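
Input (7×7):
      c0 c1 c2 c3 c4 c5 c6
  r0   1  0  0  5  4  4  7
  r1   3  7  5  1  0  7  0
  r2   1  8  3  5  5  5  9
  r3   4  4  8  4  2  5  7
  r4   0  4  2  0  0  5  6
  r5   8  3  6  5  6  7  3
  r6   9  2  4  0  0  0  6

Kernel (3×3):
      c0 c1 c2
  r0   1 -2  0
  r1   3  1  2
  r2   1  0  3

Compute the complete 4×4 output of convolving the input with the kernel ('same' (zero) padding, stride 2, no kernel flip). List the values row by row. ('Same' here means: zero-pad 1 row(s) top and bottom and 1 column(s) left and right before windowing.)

Output[0,0]: The receptive field on the zero-padded input at this output position is [0 0 0 / 0 1 0 / 0 3 7]. Elementwise product with the kernel and sum: 0·1 + 0·-2 + 0·3 + 1·1 + 0·2 + 0·1 + 7·3.
Output[0,1]: The receptive field on the zero-padded input at this output position is [0 0 0 / 0 0 5 / 7 5 1]. Elementwise product with the kernel and sum: 0·1 + 0·-2 + 0·3 + 0·1 + 5·2 + 7·1 + 1·3.

22 20 49 26
23 50 50 36
9 20 36 19
-3 1 -7 7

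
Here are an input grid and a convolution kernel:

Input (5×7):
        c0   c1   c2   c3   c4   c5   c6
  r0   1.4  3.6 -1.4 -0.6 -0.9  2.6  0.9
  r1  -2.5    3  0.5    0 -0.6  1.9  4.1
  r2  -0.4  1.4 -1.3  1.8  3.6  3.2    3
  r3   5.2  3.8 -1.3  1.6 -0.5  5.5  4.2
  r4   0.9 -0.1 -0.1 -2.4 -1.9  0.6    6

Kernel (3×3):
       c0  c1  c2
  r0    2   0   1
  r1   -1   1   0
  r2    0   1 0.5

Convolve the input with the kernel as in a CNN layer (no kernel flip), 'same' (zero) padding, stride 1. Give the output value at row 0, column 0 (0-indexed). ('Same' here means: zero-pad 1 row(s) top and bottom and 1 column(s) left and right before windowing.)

The receptive field on the zero-padded input at this output position is [0 0 0 / 0 1.4 3.6 / 0 -2.5 3]. Elementwise product with the kernel and sum: 0·2 + 0·1 + 0·-1 + 1.4·1 + -2.5·1 + 3·0.5.

0.4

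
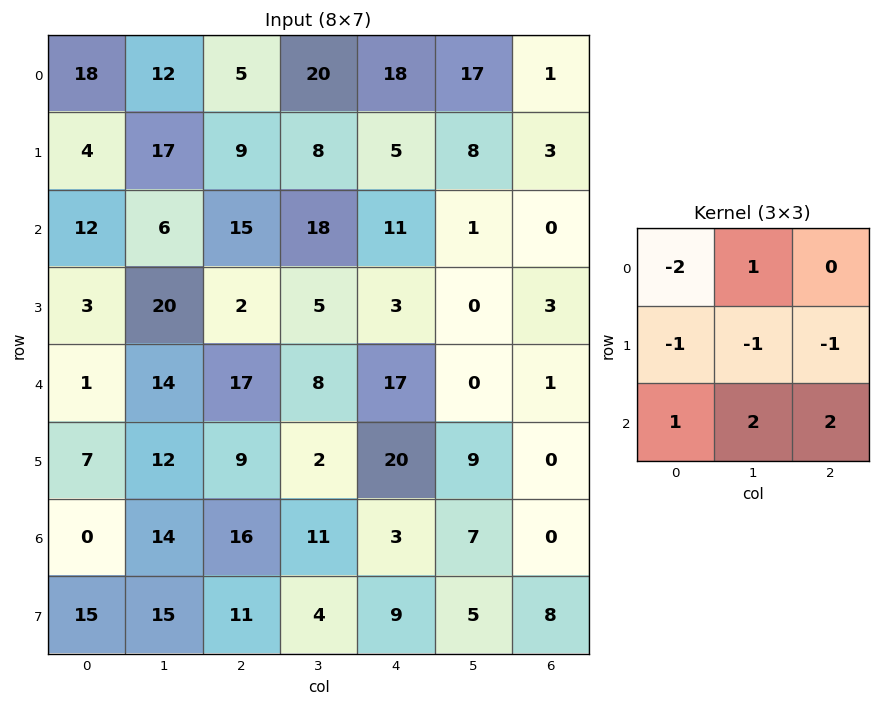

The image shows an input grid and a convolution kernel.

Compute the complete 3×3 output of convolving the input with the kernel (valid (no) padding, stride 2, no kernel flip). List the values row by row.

Output[0,0]: The receptive field on the input at this output position is [18 12 5 / 4 17 9 / 12 6 15]. Elementwise product with the kernel and sum: 18·-2 + 12·1 + 4·-1 + 17·-1 + 9·-1 + 12·1 + 6·2 + 15·2.
Output[0,1]: The receptive field on the input at this output position is [5 20 18 / 9 8 5 / 15 18 11]. Elementwise product with the kernel and sum: 5·-2 + 20·1 + 9·-1 + 8·-1 + 5·-1 + 15·1 + 18·2 + 11·2.

0 61 -22
20 45 -8
44 -13 -46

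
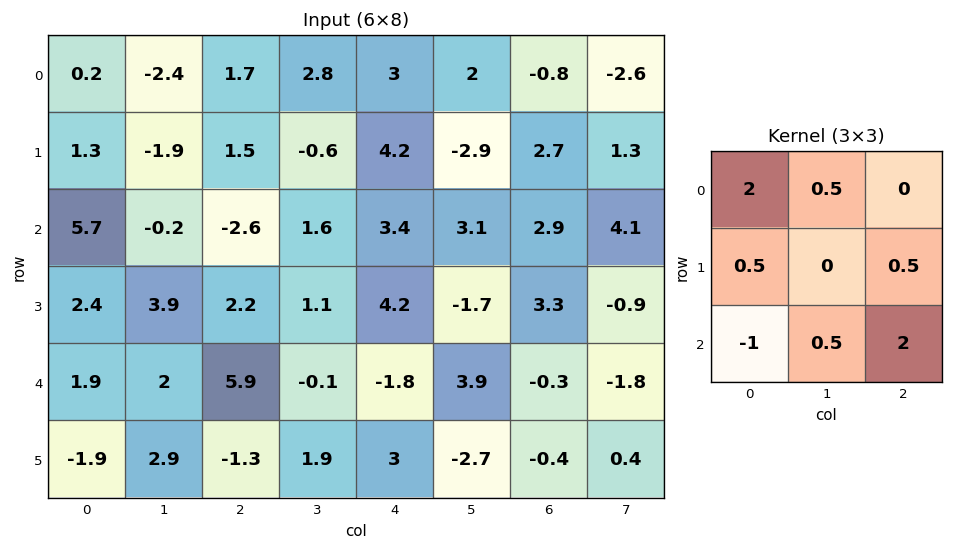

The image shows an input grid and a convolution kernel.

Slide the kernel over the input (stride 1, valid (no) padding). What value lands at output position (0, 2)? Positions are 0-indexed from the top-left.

The receptive field on the input at this output position is [1.7 2.8 3 / 1.5 -0.6 4.2 / -2.6 1.6 3.4]. Elementwise product with the kernel and sum: 1.7·2 + 2.8·0.5 + 1.5·0.5 + 4.2·0.5 + -2.6·-1 + 1.6·0.5 + 3.4·2.

17.85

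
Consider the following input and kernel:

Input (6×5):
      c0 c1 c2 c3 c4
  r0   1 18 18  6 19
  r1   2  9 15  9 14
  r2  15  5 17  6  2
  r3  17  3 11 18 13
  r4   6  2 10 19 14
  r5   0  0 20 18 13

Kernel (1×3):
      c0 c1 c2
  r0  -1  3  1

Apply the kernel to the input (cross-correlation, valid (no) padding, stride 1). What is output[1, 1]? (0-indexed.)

45

The receptive field on the input at this output position is [9 15 9]. Elementwise product with the kernel and sum: 9·-1 + 15·3 + 9·1.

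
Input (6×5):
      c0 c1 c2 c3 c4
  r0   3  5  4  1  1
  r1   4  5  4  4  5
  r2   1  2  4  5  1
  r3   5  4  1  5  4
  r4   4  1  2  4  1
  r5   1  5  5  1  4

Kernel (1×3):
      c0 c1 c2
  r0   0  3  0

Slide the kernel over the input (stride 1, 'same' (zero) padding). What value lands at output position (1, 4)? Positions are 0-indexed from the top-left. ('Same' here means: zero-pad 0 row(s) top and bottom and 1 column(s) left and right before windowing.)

15

The receptive field on the zero-padded input at this output position is [4 5 0]. Elementwise product with the kernel and sum: 5·3.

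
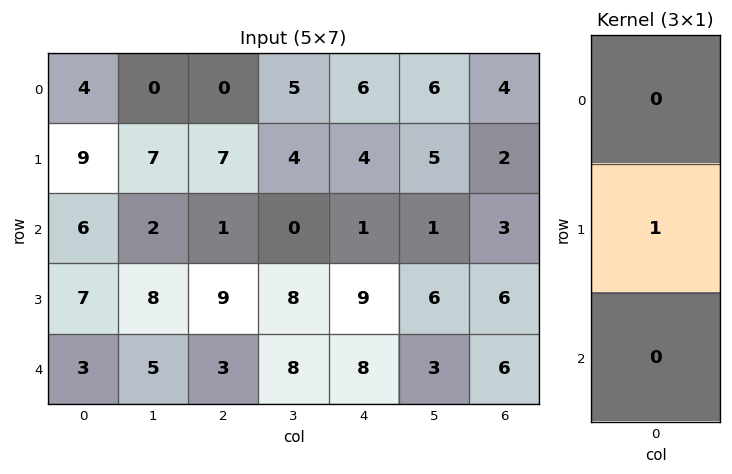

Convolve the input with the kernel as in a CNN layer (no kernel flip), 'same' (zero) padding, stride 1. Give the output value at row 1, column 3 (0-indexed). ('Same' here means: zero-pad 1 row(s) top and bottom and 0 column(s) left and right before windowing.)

The receptive field on the zero-padded input at this output position is [5 / 4 / 0]. Elementwise product with the kernel and sum: 4·1.

4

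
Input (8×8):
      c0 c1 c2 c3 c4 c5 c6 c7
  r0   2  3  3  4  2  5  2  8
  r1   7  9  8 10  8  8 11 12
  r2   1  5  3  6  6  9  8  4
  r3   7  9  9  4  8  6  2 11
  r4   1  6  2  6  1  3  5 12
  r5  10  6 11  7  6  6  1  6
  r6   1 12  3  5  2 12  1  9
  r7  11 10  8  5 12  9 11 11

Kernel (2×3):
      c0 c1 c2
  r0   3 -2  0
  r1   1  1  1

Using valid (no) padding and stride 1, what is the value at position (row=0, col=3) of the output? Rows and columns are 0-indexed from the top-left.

34

The receptive field on the input at this output position is [4 2 5 / 10 8 8]. Elementwise product with the kernel and sum: 4·3 + 2·-2 + 10·1 + 8·1 + 8·1.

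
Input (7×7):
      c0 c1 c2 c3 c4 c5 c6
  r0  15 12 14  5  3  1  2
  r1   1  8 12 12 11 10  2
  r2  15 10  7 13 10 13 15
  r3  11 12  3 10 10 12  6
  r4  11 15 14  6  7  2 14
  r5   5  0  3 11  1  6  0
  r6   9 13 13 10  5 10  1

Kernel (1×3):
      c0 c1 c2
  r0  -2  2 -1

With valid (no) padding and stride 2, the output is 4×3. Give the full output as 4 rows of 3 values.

Output[0,0]: The receptive field on the input at this output position is [15 12 14]. Elementwise product with the kernel and sum: 15·-2 + 12·2 + 14·-1.
Output[0,1]: The receptive field on the input at this output position is [14 5 3]. Elementwise product with the kernel and sum: 14·-2 + 5·2 + 3·-1.

-20 -21 -6
-17 2 -9
-6 -23 -24
-5 -11 9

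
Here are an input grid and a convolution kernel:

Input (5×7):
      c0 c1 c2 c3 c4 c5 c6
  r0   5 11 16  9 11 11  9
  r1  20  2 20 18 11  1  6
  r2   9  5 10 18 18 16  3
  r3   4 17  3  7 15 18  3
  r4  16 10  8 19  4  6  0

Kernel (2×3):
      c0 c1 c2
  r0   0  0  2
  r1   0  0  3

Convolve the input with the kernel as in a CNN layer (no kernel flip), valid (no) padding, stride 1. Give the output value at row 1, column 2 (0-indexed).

76

The receptive field on the input at this output position is [20 18 11 / 10 18 18]. Elementwise product with the kernel and sum: 11·2 + 18·3.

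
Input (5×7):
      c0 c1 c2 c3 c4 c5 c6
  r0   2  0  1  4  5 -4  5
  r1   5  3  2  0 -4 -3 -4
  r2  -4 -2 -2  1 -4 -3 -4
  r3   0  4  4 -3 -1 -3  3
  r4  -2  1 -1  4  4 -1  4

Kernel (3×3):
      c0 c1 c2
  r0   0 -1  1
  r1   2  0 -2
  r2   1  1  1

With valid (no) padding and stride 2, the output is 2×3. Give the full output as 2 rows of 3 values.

Output[0,0]: The receptive field on the input at this output position is [2 0 1 / 5 3 2 / -4 -2 -2]. Elementwise product with the kernel and sum: 0·-1 + 1·1 + 5·2 + 2·-2 + -4·1 + -2·1 + -2·1.
Output[0,1]: The receptive field on the input at this output position is [1 4 5 / 2 0 -4 / -2 1 -4]. Elementwise product with the kernel and sum: 4·-1 + 5·1 + 2·2 + -4·-2 + -2·1 + 1·1 + -4·1.

-1 8 -2
-10 12 -2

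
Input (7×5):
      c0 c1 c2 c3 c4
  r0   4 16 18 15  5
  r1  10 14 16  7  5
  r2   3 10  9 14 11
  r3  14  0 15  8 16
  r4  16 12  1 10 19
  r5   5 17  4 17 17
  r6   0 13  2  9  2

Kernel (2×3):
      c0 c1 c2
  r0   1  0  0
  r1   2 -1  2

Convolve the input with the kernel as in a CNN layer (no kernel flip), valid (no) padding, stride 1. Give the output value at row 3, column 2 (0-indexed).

The receptive field on the input at this output position is [15 8 16 / 1 10 19]. Elementwise product with the kernel and sum: 15·1 + 1·2 + 10·-1 + 19·2.

45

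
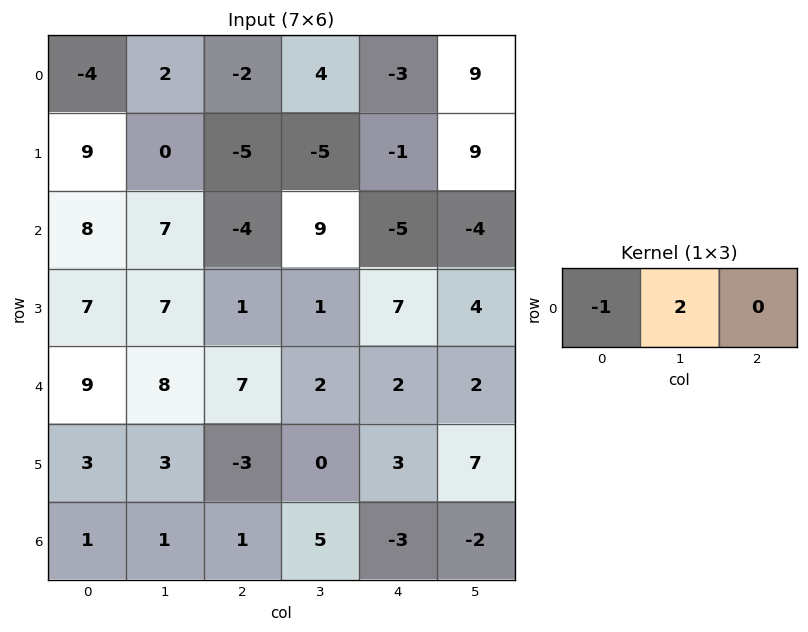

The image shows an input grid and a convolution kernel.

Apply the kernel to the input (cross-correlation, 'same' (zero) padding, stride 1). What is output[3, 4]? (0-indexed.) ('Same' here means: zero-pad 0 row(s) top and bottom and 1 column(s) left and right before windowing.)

The receptive field on the zero-padded input at this output position is [1 7 4]. Elementwise product with the kernel and sum: 1·-1 + 7·2.

13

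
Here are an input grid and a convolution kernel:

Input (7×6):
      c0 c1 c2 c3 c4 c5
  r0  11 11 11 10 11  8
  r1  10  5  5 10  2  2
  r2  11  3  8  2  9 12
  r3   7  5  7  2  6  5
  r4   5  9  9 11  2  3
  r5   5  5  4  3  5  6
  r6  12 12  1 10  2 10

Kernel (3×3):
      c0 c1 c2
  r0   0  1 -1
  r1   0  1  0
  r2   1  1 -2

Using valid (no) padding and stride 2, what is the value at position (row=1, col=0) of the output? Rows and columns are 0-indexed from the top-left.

The receptive field on the input at this output position is [11 3 8 / 7 5 7 / 5 9 9]. Elementwise product with the kernel and sum: 3·1 + 8·-1 + 5·1 + 5·1 + 9·1 + 9·-2.

-4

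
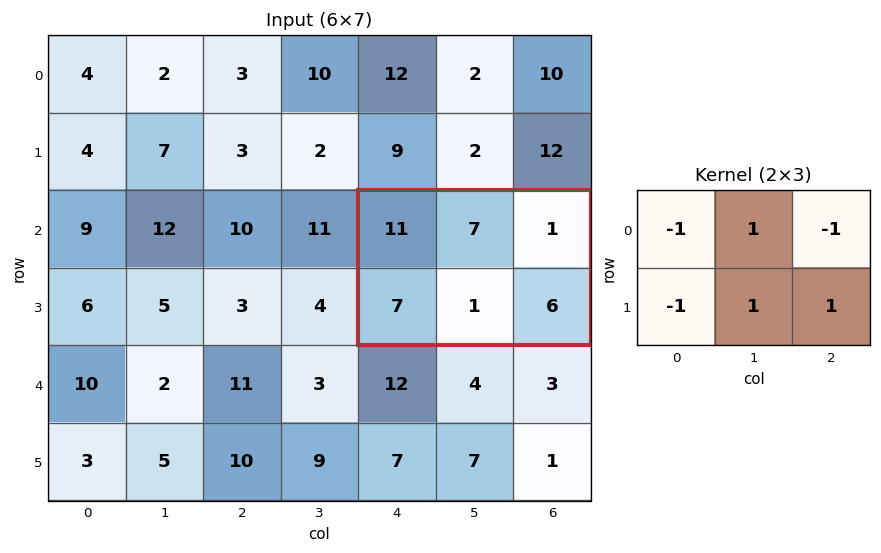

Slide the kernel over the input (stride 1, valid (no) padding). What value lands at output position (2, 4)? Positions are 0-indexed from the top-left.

-5

The receptive field on the input at this output position is [11 7 1 / 7 1 6]. Elementwise product with the kernel and sum: 11·-1 + 7·1 + 1·-1 + 7·-1 + 1·1 + 6·1.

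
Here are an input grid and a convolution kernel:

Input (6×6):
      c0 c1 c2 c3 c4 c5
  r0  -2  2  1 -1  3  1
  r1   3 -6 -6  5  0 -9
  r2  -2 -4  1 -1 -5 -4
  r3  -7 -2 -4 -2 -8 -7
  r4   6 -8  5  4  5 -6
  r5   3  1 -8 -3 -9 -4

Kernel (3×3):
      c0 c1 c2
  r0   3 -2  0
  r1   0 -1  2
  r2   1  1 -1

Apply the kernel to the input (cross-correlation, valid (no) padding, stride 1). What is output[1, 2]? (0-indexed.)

The receptive field on the input at this output position is [-6 5 0 / 1 -1 -5 / -4 -2 -8]. Elementwise product with the kernel and sum: -6·3 + 5·-2 + -1·-1 + -5·2 + -4·1 + -2·1 + -8·-1.

-35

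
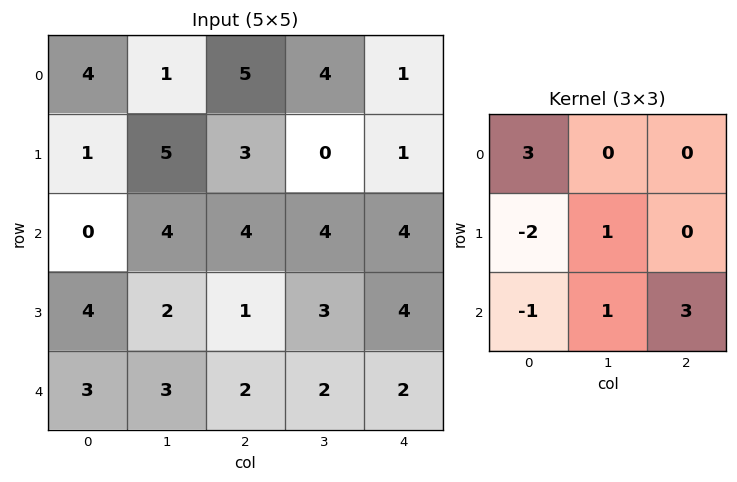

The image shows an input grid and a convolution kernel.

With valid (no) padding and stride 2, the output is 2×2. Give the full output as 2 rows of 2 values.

Output[0,0]: The receptive field on the input at this output position is [4 1 5 / 1 5 3 / 0 4 4]. Elementwise product with the kernel and sum: 4·3 + 1·-2 + 5·1 + 0·-1 + 4·1 + 4·3.
Output[0,1]: The receptive field on the input at this output position is [5 4 1 / 3 0 1 / 4 4 4]. Elementwise product with the kernel and sum: 5·3 + 3·-2 + 0·1 + 4·-1 + 4·1 + 4·3.

31 21
0 19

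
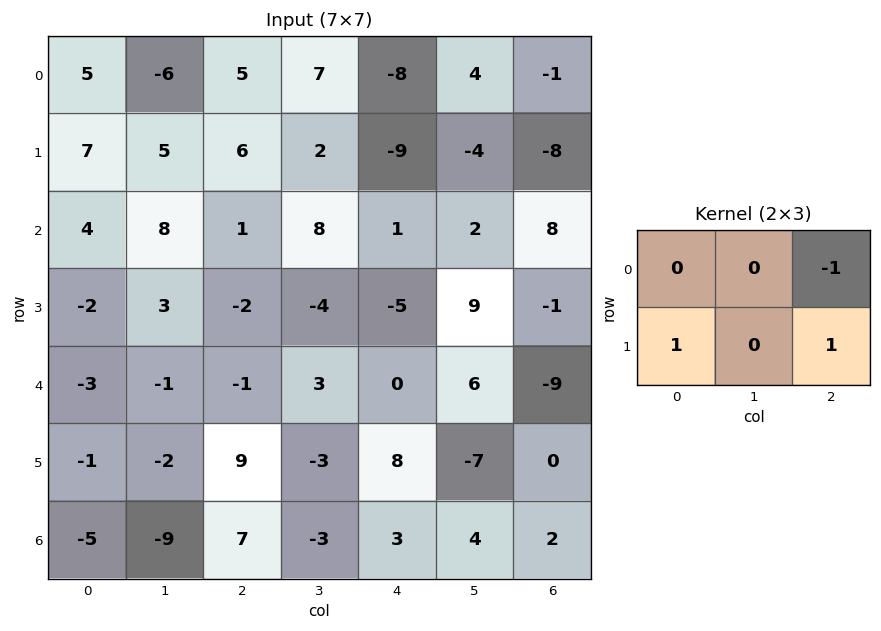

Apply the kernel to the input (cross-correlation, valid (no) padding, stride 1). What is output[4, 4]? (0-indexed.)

17

The receptive field on the input at this output position is [0 6 -9 / 8 -7 0]. Elementwise product with the kernel and sum: -9·-1 + 8·1 + 0·1.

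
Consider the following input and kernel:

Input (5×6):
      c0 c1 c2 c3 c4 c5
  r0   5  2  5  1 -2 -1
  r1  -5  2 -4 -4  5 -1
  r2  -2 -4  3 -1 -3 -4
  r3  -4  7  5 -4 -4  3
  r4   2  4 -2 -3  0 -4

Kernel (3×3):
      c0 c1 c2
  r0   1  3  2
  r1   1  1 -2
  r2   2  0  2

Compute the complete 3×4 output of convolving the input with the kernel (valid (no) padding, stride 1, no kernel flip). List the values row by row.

28 15 -14 -14
-17 -11 4 11
-15 25 -1 -46

Output[0,0]: The receptive field on the input at this output position is [5 2 5 / -5 2 -4 / -2 -4 3]. Elementwise product with the kernel and sum: 5·1 + 2·3 + 5·2 + -5·1 + 2·1 + -4·-2 + -2·2 + 3·2.
Output[0,1]: The receptive field on the input at this output position is [2 5 1 / 2 -4 -4 / -4 3 -1]. Elementwise product with the kernel and sum: 2·1 + 5·3 + 1·2 + 2·1 + -4·1 + -4·-2 + -4·2 + -1·2.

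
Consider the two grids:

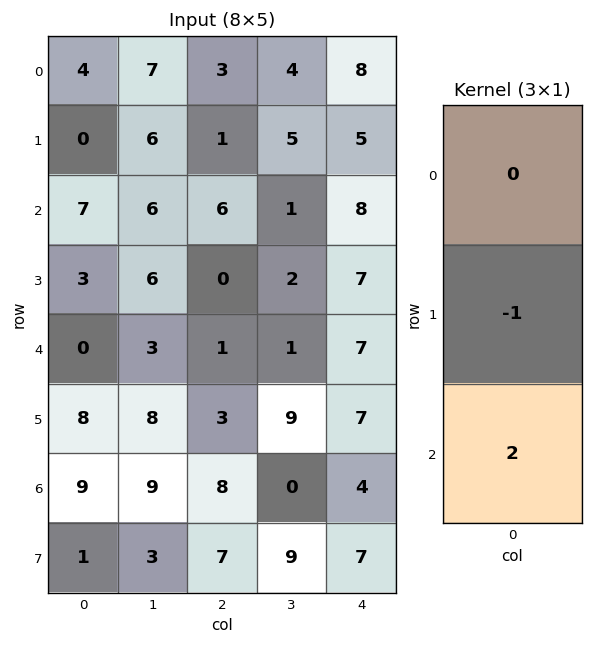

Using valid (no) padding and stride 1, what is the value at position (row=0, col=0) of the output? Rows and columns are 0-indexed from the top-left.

14

The receptive field on the input at this output position is [4 / 0 / 7]. Elementwise product with the kernel and sum: 0·-1 + 7·2.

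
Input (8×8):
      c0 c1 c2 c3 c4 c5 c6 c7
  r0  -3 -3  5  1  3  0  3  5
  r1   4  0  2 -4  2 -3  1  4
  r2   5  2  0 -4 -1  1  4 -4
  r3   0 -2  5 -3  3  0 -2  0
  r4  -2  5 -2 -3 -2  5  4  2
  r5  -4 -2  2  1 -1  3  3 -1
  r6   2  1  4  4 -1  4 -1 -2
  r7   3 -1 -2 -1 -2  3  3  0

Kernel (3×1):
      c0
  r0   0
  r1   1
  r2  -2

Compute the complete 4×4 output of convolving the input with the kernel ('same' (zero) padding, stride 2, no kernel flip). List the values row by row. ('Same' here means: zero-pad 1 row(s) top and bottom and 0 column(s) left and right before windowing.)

-11 1 -1 1
5 -10 -7 8
6 -6 0 -2
-4 8 3 -7

Output[0,0]: The receptive field on the zero-padded input at this output position is [0 / -3 / 4]. Elementwise product with the kernel and sum: -3·1 + 4·-2.
Output[0,1]: The receptive field on the zero-padded input at this output position is [0 / 5 / 2]. Elementwise product with the kernel and sum: 5·1 + 2·-2.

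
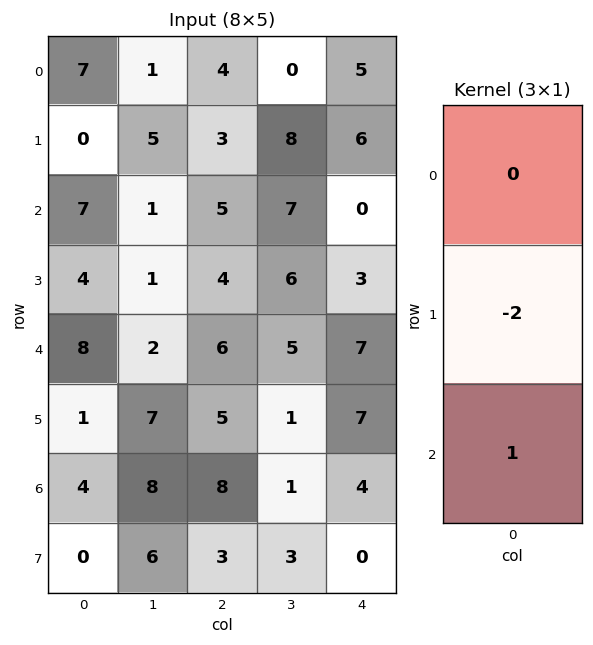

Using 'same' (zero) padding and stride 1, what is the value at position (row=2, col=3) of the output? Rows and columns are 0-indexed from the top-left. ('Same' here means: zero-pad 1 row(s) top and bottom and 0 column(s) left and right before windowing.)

-8

The receptive field on the zero-padded input at this output position is [8 / 7 / 6]. Elementwise product with the kernel and sum: 7·-2 + 6·1.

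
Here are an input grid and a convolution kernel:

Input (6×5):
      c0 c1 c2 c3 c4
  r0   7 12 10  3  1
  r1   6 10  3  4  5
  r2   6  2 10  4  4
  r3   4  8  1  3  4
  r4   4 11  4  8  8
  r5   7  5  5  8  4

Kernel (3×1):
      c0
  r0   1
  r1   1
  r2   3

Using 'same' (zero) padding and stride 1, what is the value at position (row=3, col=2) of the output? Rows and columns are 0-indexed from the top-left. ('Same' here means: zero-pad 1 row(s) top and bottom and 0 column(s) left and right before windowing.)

23

The receptive field on the zero-padded input at this output position is [10 / 1 / 4]. Elementwise product with the kernel and sum: 10·1 + 1·1 + 4·3.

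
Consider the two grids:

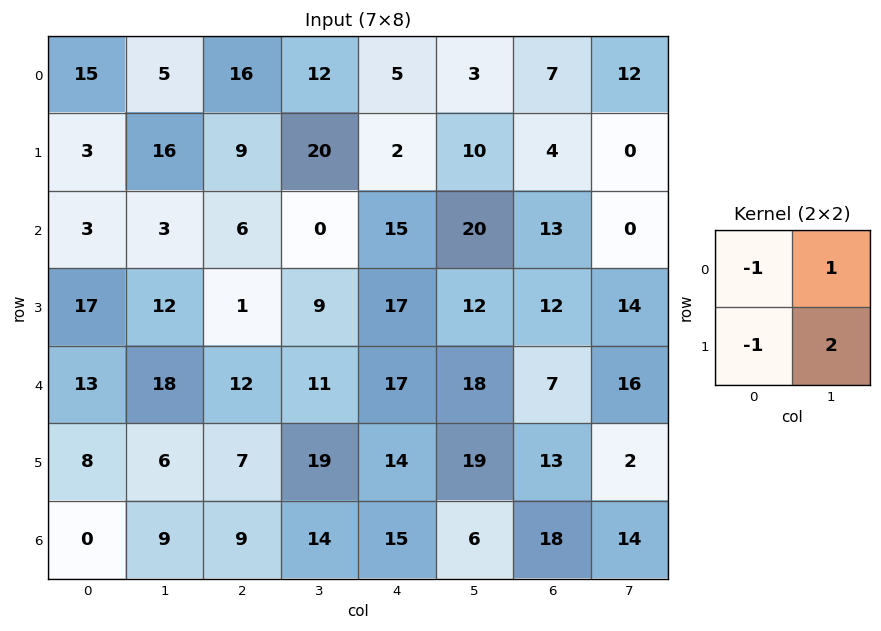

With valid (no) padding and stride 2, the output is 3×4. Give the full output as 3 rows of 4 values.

19 27 16 1
7 11 12 3
9 30 25 0

Output[0,0]: The receptive field on the input at this output position is [15 5 / 3 16]. Elementwise product with the kernel and sum: 15·-1 + 5·1 + 3·-1 + 16·2.
Output[0,1]: The receptive field on the input at this output position is [16 12 / 9 20]. Elementwise product with the kernel and sum: 16·-1 + 12·1 + 9·-1 + 20·2.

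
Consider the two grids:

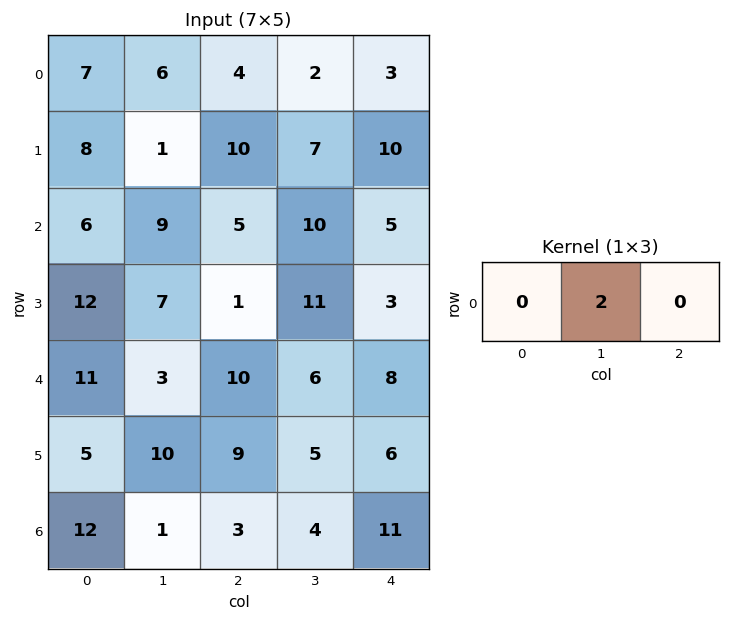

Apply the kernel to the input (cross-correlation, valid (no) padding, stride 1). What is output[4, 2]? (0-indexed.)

12

The receptive field on the input at this output position is [10 6 8]. Elementwise product with the kernel and sum: 6·2.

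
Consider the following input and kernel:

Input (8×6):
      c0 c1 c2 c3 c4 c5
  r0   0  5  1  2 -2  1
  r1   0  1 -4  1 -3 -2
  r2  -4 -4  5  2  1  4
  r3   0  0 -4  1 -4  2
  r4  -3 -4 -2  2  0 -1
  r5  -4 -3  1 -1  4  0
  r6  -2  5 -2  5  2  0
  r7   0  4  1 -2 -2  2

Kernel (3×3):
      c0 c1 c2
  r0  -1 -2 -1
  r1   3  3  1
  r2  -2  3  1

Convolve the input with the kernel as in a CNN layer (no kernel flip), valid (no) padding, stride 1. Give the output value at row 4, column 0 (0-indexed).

The receptive field on the input at this output position is [-3 -4 -2 / -4 -3 1 / -2 5 -2]. Elementwise product with the kernel and sum: -3·-1 + -4·-2 + -2·-1 + -4·3 + -3·3 + 1·1 + -2·-2 + 5·3 + -2·1.

10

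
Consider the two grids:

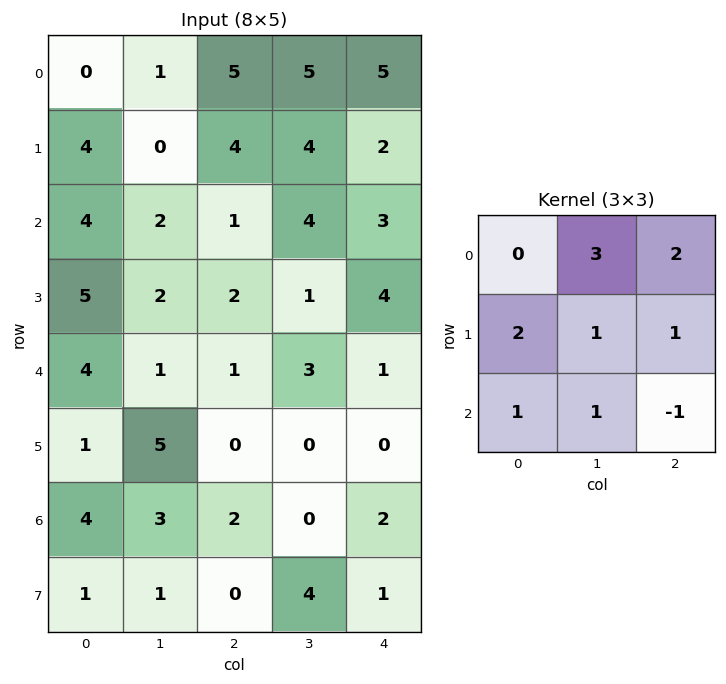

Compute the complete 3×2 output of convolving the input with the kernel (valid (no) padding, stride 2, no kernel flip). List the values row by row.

30 41
26 30
17 11

Output[0,0]: The receptive field on the input at this output position is [0 1 5 / 4 0 4 / 4 2 1]. Elementwise product with the kernel and sum: 1·3 + 5·2 + 4·2 + 0·1 + 4·1 + 4·1 + 2·1 + 1·-1.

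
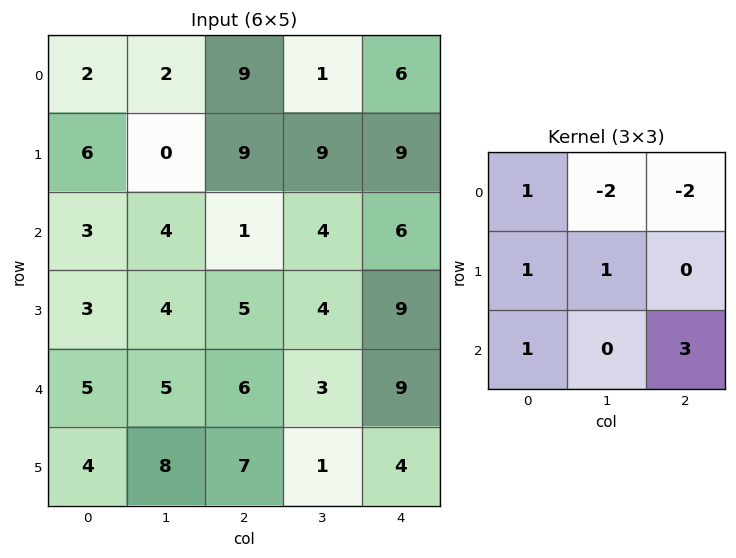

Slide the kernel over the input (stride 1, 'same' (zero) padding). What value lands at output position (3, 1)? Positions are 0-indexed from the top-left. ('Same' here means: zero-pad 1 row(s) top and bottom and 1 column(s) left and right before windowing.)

23

The receptive field on the zero-padded input at this output position is [3 4 1 / 3 4 5 / 5 5 6]. Elementwise product with the kernel and sum: 3·1 + 4·-2 + 1·-2 + 3·1 + 4·1 + 5·1 + 6·3.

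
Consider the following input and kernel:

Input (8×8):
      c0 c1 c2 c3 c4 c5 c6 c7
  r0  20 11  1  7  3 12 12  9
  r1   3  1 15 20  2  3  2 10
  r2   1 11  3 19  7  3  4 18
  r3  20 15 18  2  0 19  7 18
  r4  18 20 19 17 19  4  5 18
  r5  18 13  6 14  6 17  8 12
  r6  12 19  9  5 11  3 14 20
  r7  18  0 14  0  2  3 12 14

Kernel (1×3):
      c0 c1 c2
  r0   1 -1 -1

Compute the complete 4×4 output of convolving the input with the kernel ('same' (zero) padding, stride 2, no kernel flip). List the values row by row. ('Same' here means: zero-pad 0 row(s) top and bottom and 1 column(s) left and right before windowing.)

Output[0,0]: The receptive field on the zero-padded input at this output position is [0 20 11]. Elementwise product with the kernel and sum: 0·1 + 20·-1 + 11·-1.

-31 3 -8 -9
-12 -11 9 -19
-38 -16 -6 -19
-31 5 -9 -31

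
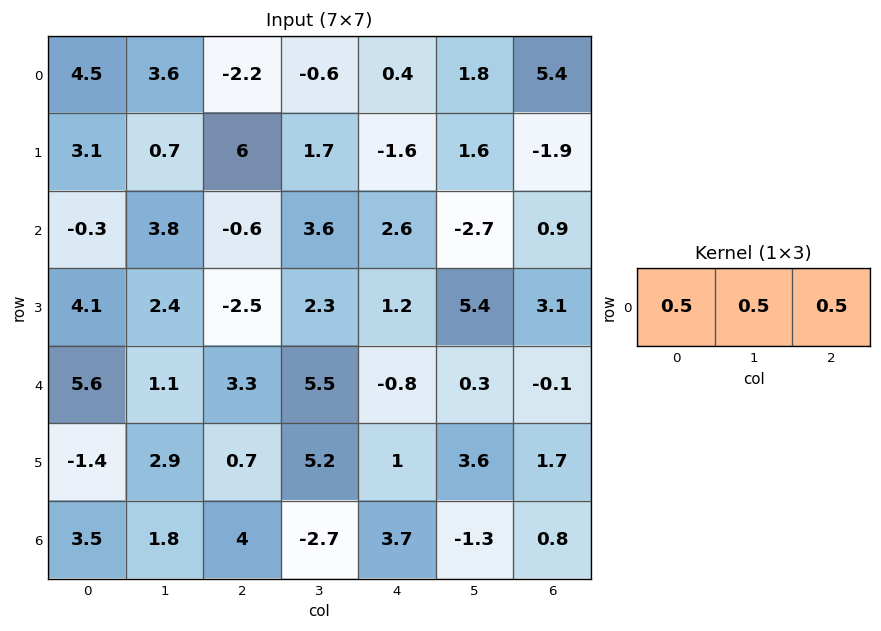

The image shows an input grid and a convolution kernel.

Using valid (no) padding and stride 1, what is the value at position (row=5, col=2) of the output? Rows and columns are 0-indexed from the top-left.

3.45

The receptive field on the input at this output position is [0.7 5.2 1]. Elementwise product with the kernel and sum: 0.7·0.5 + 5.2·0.5 + 1·0.5.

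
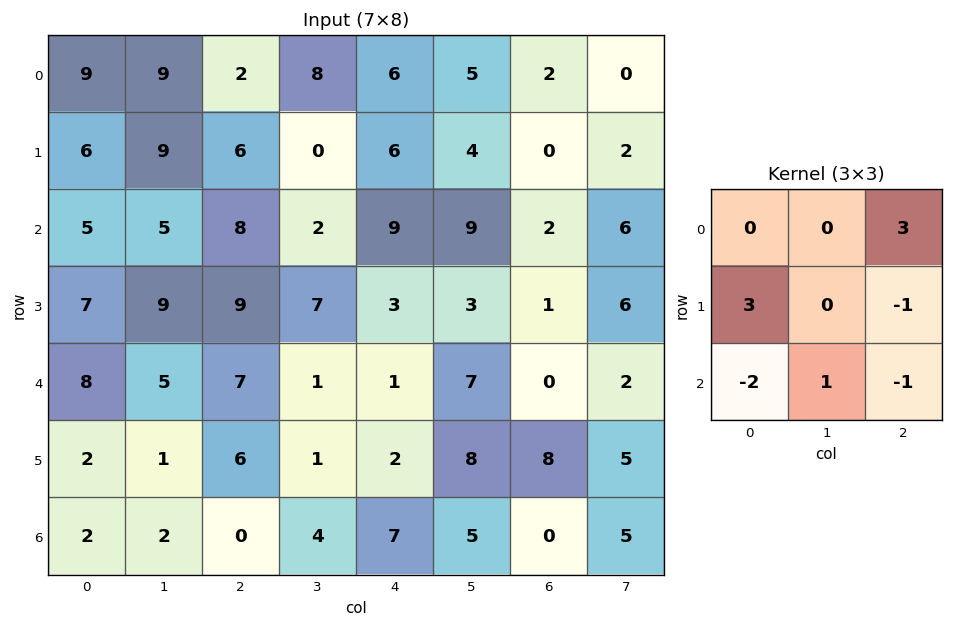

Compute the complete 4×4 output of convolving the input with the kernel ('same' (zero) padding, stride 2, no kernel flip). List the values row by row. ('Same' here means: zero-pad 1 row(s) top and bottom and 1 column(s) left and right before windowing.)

-12 7 21 5
20 -3 -5 16
23 38 -3 24
1 5 31 25

Output[0,0]: The receptive field on the zero-padded input at this output position is [0 0 0 / 0 9 9 / 0 6 9]. Elementwise product with the kernel and sum: 0·3 + 0·3 + 9·-1 + 0·-2 + 6·1 + 9·-1.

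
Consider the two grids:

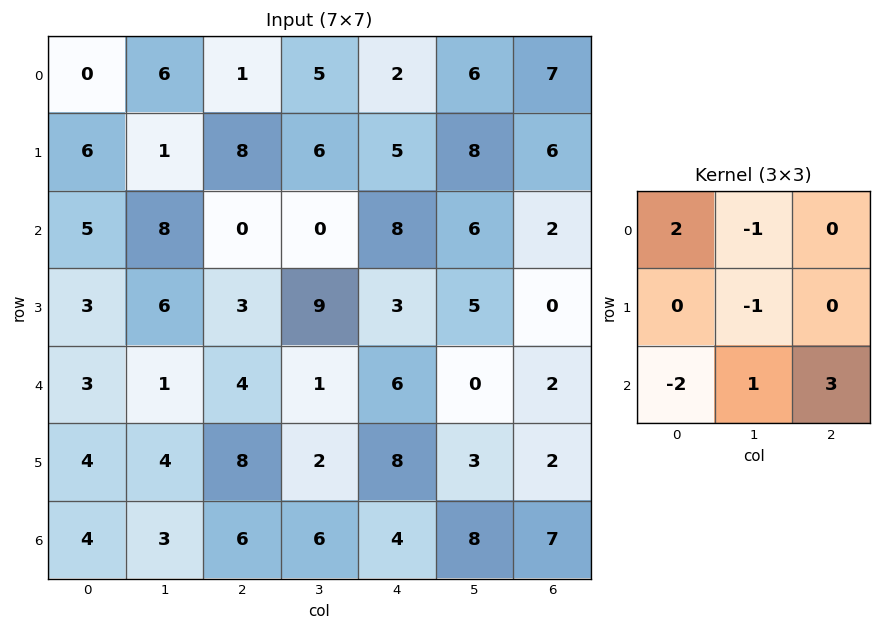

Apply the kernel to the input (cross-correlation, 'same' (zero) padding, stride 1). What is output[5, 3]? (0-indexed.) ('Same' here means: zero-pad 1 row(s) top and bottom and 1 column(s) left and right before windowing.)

11

The receptive field on the zero-padded input at this output position is [4 1 6 / 8 2 8 / 6 6 4]. Elementwise product with the kernel and sum: 4·2 + 1·-1 + 2·-1 + 6·-2 + 6·1 + 4·3.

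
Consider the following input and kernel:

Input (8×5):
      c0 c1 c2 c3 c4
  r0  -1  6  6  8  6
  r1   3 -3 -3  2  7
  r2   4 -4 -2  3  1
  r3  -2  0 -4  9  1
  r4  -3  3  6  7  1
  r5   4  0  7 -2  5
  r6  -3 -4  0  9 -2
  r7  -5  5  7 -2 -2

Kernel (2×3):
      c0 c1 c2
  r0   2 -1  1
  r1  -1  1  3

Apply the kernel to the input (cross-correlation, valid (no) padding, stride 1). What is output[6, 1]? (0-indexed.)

The receptive field on the input at this output position is [-4 0 9 / 5 7 -2]. Elementwise product with the kernel and sum: -4·2 + 0·-1 + 9·1 + 5·-1 + 7·1 + -2·3.

-3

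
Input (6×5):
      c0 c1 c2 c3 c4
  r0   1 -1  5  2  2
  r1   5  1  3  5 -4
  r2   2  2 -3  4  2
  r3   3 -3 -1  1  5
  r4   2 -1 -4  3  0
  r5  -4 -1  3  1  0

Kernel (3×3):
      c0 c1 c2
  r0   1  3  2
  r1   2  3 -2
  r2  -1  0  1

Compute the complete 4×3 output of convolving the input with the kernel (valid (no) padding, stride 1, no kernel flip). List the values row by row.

Output[0,0]: The receptive field on the input at this output position is [1 -1 5 / 5 1 3 / 2 2 -3]. Elementwise product with the kernel and sum: 1·1 + -1·3 + 5·2 + 5·2 + 1·3 + 3·-2 + 2·-1 + -3·1.

10 21 49
26 11 18
-5 -6 8
8 -22 10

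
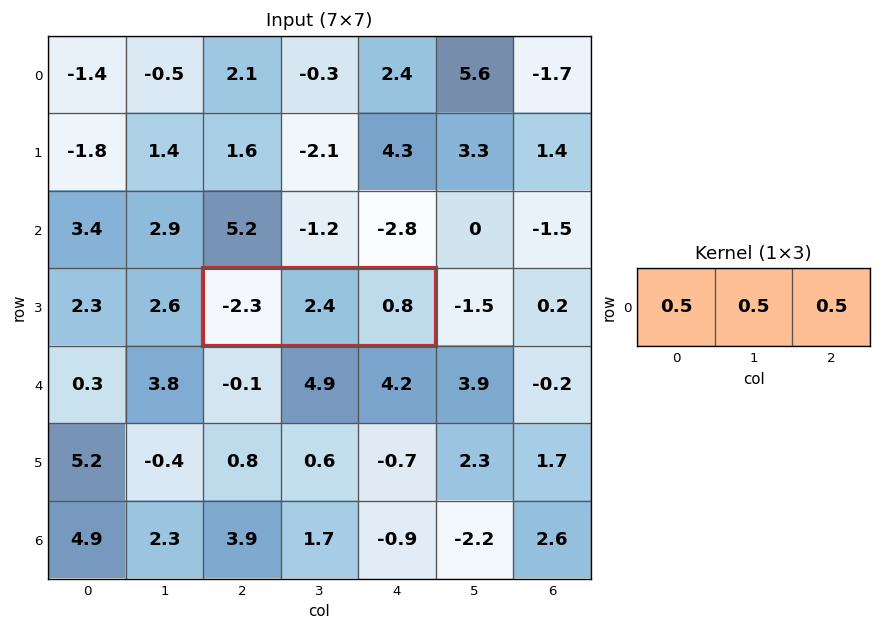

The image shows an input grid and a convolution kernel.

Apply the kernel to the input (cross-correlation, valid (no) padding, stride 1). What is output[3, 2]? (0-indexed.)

The receptive field on the input at this output position is [-2.3 2.4 0.8]. Elementwise product with the kernel and sum: -2.3·0.5 + 2.4·0.5 + 0.8·0.5.

0.45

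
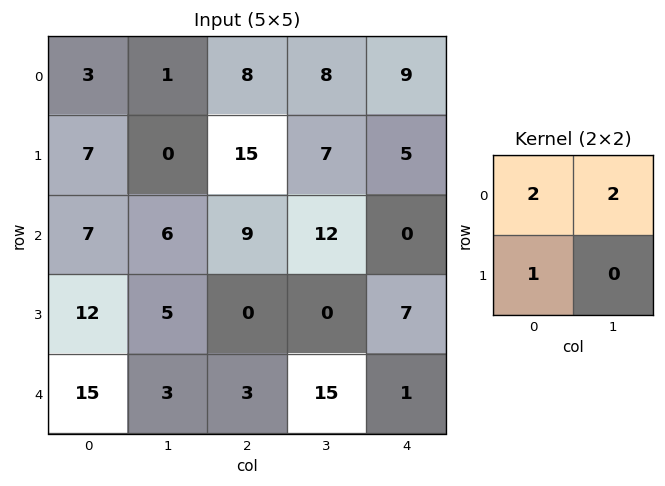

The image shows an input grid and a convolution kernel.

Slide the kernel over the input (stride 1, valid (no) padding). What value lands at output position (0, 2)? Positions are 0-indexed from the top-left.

The receptive field on the input at this output position is [8 8 / 15 7]. Elementwise product with the kernel and sum: 8·2 + 8·2 + 15·1.

47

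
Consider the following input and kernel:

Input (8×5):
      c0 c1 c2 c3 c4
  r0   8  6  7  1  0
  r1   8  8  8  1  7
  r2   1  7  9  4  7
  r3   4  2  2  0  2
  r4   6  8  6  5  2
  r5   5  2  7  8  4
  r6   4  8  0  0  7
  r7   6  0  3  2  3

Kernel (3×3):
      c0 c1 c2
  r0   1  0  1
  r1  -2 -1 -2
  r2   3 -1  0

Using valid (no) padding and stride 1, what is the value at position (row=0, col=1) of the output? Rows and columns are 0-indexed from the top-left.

-7

The receptive field on the input at this output position is [6 7 1 / 8 8 1 / 7 9 4]. Elementwise product with the kernel and sum: 6·1 + 1·1 + 8·-2 + 8·-1 + 1·-2 + 7·3 + 9·-1.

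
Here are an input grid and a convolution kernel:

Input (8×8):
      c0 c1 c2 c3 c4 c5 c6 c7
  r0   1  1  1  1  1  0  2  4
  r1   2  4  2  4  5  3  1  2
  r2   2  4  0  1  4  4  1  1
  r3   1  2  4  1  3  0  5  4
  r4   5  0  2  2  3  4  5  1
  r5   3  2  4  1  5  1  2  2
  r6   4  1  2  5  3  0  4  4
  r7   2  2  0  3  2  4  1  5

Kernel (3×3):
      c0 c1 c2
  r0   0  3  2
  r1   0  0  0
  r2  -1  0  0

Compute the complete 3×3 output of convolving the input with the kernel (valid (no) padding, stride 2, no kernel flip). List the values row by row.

Output[0,0]: The receptive field on the input at this output position is [1 1 1 / 2 4 2 / 2 4 0]. Elementwise product with the kernel and sum: 1·3 + 1·2 + 2·-1.
Output[0,1]: The receptive field on the input at this output position is [1 1 1 / 2 4 5 / 0 1 4]. Elementwise product with the kernel and sum: 1·3 + 1·2 + 0·-1.

3 5 0
7 9 11
0 10 19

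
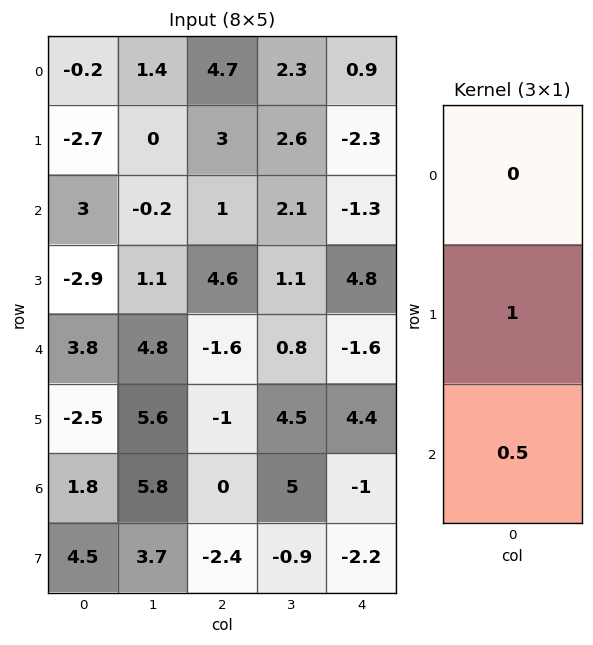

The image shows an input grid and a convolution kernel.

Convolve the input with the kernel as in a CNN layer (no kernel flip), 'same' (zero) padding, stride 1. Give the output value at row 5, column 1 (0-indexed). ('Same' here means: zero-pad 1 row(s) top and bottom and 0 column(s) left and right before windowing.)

8.5

The receptive field on the zero-padded input at this output position is [4.8 / 5.6 / 5.8]. Elementwise product with the kernel and sum: 5.6·1 + 5.8·0.5.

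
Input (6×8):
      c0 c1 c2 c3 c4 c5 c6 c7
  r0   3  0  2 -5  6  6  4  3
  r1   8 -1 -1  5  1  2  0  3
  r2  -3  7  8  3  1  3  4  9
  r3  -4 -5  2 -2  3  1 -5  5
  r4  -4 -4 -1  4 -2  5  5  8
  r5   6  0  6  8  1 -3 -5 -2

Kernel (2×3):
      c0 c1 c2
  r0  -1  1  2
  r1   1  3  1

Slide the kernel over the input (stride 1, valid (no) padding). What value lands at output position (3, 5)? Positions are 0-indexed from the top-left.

The receptive field on the input at this output position is [1 -5 5 / 5 5 8]. Elementwise product with the kernel and sum: 1·-1 + -5·1 + 5·2 + 5·1 + 5·3 + 8·1.

32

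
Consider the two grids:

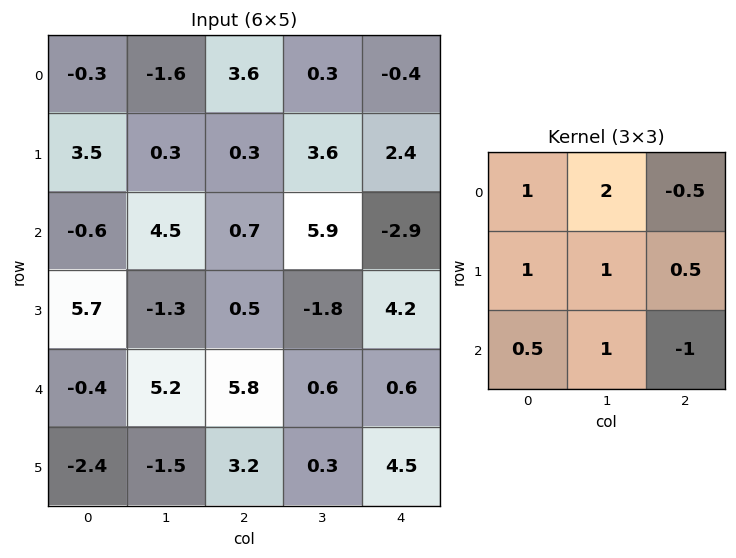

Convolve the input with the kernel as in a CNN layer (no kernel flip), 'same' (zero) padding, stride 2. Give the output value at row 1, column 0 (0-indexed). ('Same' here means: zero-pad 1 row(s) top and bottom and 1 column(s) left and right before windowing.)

The receptive field on the zero-padded input at this output position is [0 3.5 0.3 / 0 -0.6 4.5 / 0 5.7 -1.3]. Elementwise product with the kernel and sum: 0·1 + 3.5·2 + 0.3·-0.5 + 0·1 + -0.6·1 + 4.5·0.5 + 0·0.5 + 5.7·1 + -1.3·-1.

15.5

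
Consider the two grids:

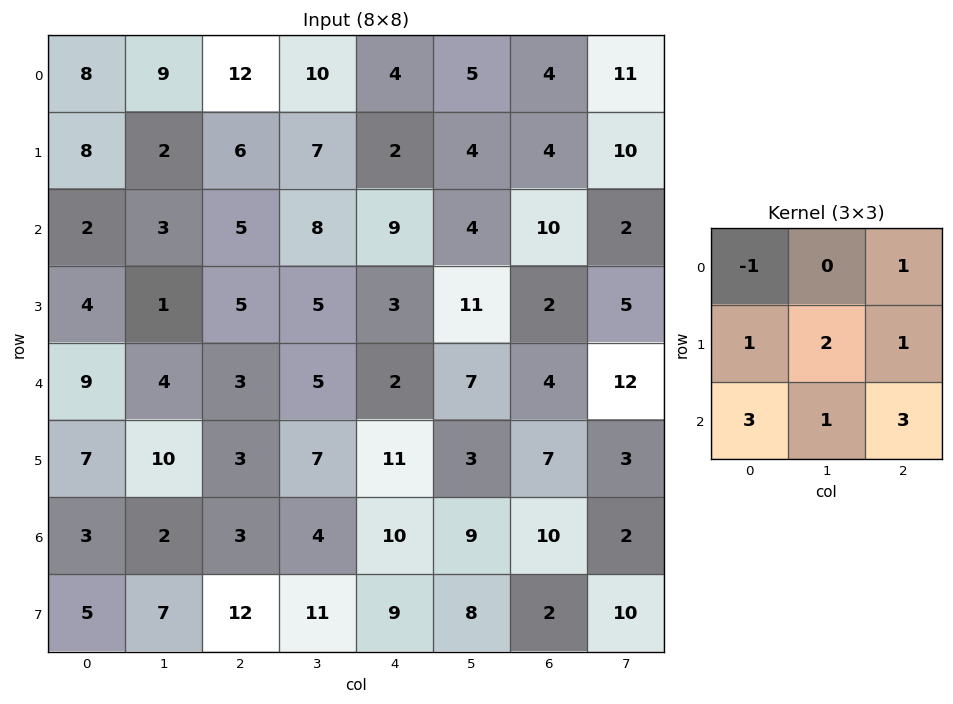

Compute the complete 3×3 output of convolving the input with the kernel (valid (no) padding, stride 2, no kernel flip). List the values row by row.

46 64 75
54 42 53
44 70 95

Output[0,0]: The receptive field on the input at this output position is [8 9 12 / 8 2 6 / 2 3 5]. Elementwise product with the kernel and sum: 8·-1 + 12·1 + 8·1 + 2·2 + 6·1 + 2·3 + 3·1 + 5·3.
Output[0,1]: The receptive field on the input at this output position is [12 10 4 / 6 7 2 / 5 8 9]. Elementwise product with the kernel and sum: 12·-1 + 4·1 + 6·1 + 7·2 + 2·1 + 5·3 + 8·1 + 9·3.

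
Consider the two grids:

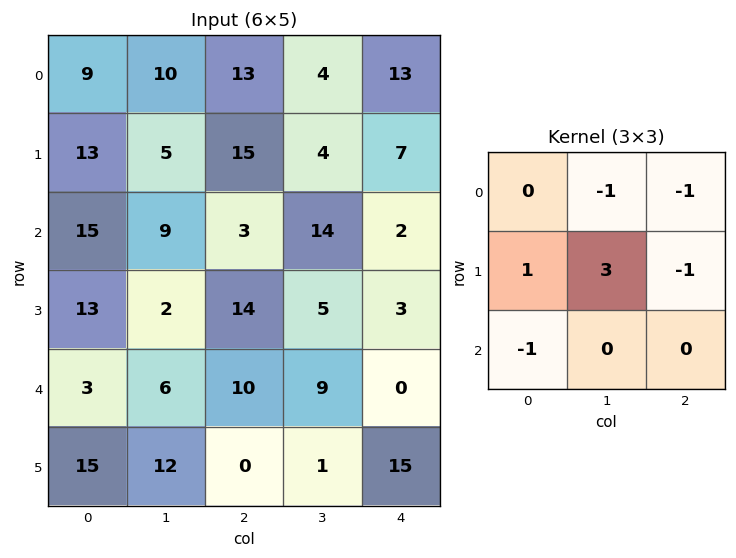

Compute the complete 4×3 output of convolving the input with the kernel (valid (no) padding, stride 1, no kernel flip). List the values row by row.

-25 20 0
6 -17 18
-10 16 0
-20 -4 29

Output[0,0]: The receptive field on the input at this output position is [9 10 13 / 13 5 15 / 15 9 3]. Elementwise product with the kernel and sum: 10·-1 + 13·-1 + 13·1 + 5·3 + 15·-1 + 15·-1.
Output[0,1]: The receptive field on the input at this output position is [10 13 4 / 5 15 4 / 9 3 14]. Elementwise product with the kernel and sum: 13·-1 + 4·-1 + 5·1 + 15·3 + 4·-1 + 9·-1.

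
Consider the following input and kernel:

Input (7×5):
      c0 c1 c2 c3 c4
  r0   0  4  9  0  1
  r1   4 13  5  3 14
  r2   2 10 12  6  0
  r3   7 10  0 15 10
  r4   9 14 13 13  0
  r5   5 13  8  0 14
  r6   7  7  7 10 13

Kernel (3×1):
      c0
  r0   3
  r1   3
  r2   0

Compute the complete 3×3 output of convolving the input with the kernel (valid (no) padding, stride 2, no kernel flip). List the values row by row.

12 42 45
27 36 30
42 63 42

Output[0,0]: The receptive field on the input at this output position is [0 / 4 / 2]. Elementwise product with the kernel and sum: 0·3 + 4·3.
Output[0,1]: The receptive field on the input at this output position is [9 / 5 / 12]. Elementwise product with the kernel and sum: 9·3 + 5·3.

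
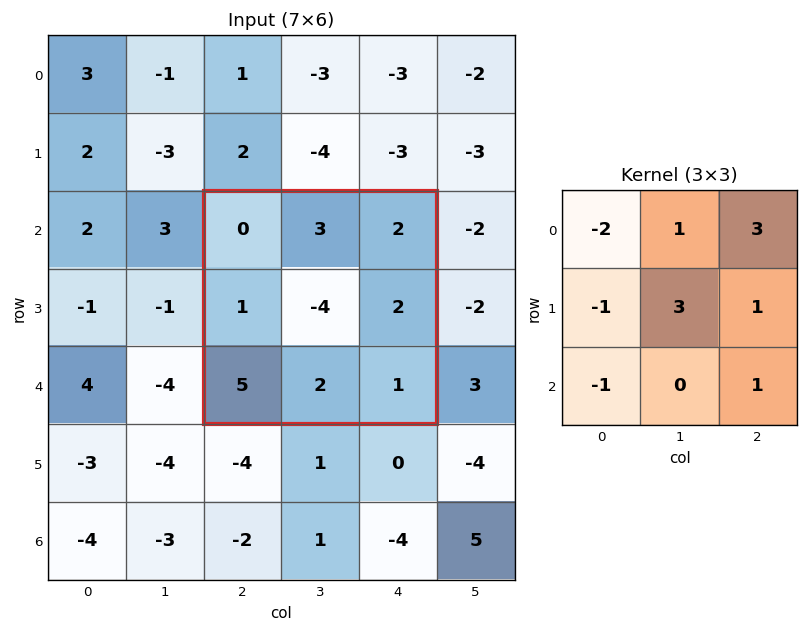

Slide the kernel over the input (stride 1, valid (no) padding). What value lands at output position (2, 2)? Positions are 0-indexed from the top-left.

The receptive field on the input at this output position is [0 3 2 / 1 -4 2 / 5 2 1]. Elementwise product with the kernel and sum: 0·-2 + 3·1 + 2·3 + 1·-1 + -4·3 + 2·1 + 5·-1 + 1·1.

-6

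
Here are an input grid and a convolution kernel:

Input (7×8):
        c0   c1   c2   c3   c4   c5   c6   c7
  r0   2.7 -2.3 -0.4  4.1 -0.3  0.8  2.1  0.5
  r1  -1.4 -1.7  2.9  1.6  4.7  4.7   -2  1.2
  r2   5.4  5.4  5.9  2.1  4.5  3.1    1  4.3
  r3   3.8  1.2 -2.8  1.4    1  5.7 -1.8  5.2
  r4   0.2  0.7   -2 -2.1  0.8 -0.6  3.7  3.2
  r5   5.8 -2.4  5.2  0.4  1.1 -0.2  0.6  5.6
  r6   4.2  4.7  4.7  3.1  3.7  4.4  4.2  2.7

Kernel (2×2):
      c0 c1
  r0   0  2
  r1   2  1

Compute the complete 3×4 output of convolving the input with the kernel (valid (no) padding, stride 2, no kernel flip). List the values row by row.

Output[0,0]: The receptive field on the input at this output position is [2.7 -2.3 / -1.4 -1.7]. Elementwise product with the kernel and sum: -2.3·2 + -1.4·2 + -1.7·1.

-9.1 15.6 15.7 -1.8
19.6 0 13.9 10.2
10.6 6.6 0.8 13.2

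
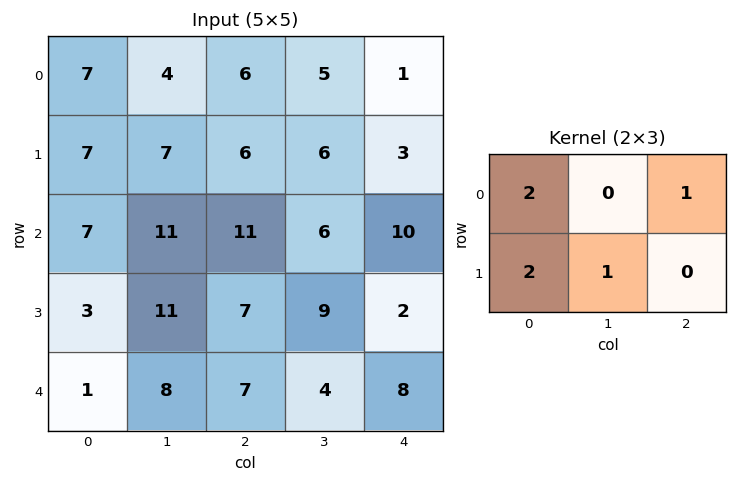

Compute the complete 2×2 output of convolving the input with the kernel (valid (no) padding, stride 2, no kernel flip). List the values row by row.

41 31
42 55

Output[0,0]: The receptive field on the input at this output position is [7 4 6 / 7 7 6]. Elementwise product with the kernel and sum: 7·2 + 6·1 + 7·2 + 7·1.
Output[0,1]: The receptive field on the input at this output position is [6 5 1 / 6 6 3]. Elementwise product with the kernel and sum: 6·2 + 1·1 + 6·2 + 6·1.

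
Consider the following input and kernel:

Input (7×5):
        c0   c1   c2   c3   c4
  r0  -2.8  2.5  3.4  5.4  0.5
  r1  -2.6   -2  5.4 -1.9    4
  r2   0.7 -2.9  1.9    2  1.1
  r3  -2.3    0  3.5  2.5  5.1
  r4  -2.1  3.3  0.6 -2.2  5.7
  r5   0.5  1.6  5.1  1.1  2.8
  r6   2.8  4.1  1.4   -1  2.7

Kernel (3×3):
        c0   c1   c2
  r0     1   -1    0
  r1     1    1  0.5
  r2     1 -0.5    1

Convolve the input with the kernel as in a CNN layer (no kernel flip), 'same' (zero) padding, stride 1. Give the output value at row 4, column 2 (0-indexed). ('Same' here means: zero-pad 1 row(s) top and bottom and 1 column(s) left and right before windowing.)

-0.55

The receptive field on the zero-padded input at this output position is [0 3.5 2.5 / 3.3 0.6 -2.2 / 1.6 5.1 1.1]. Elementwise product with the kernel and sum: 0·1 + 3.5·-1 + 3.3·1 + 0.6·1 + -2.2·0.5 + 1.6·1 + 5.1·-0.5 + 1.1·1.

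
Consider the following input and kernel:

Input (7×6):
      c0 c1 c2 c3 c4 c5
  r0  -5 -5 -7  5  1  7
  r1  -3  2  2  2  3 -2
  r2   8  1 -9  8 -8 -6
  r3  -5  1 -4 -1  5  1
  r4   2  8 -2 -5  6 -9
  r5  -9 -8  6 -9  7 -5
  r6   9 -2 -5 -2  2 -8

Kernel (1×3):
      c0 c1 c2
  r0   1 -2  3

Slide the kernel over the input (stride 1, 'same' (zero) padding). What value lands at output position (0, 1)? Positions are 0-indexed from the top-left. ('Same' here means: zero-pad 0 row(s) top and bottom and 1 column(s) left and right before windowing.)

The receptive field on the zero-padded input at this output position is [-5 -5 -7]. Elementwise product with the kernel and sum: -5·1 + -5·-2 + -7·3.

-16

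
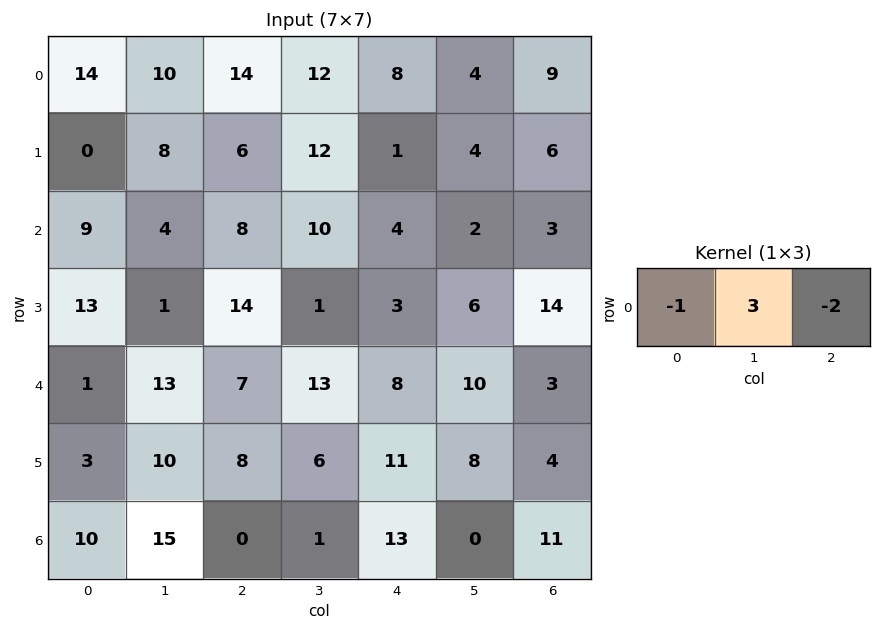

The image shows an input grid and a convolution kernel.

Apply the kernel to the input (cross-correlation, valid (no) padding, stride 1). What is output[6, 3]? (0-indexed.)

The receptive field on the input at this output position is [1 13 0]. Elementwise product with the kernel and sum: 1·-1 + 13·3 + 0·-2.

38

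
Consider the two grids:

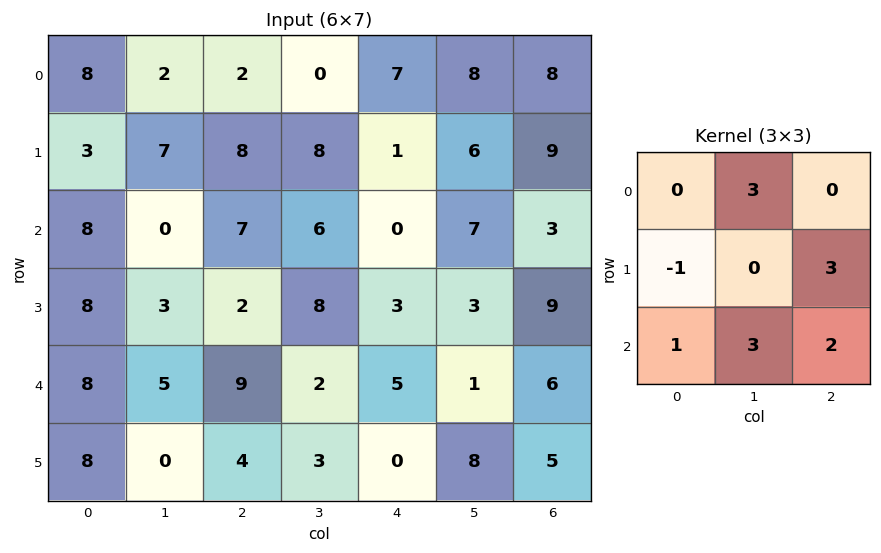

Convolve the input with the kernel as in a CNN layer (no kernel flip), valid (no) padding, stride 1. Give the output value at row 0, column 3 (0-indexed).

The receptive field on the input at this output position is [0 7 8 / 8 1 6 / 6 0 7]. Elementwise product with the kernel and sum: 7·3 + 8·-1 + 6·3 + 6·1 + 0·3 + 7·2.

51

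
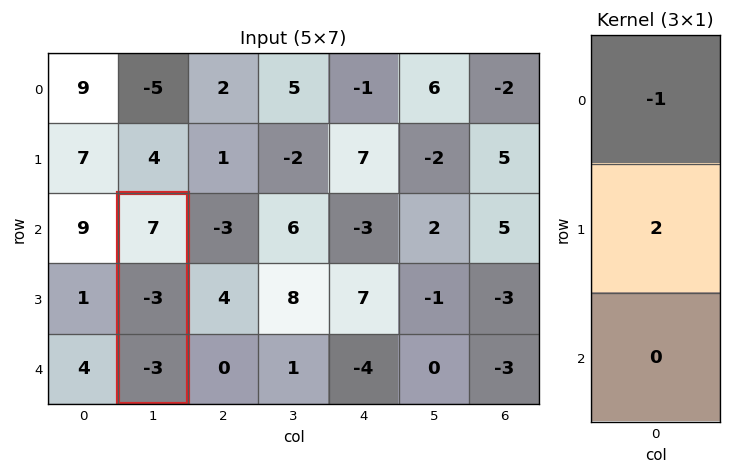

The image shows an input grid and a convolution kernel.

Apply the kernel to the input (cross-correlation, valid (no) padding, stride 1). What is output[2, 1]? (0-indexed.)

The receptive field on the input at this output position is [7 / -3 / -3]. Elementwise product with the kernel and sum: 7·-1 + -3·2.

-13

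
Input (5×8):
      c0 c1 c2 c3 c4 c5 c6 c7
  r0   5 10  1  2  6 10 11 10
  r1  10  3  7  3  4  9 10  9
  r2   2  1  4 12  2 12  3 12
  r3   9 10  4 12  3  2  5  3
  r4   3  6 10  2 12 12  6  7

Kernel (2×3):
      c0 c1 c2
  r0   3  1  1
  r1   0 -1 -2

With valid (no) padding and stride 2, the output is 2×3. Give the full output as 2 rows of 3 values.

Output[0,0]: The receptive field on the input at this output position is [5 10 1 / 10 3 7]. Elementwise product with the kernel and sum: 5·3 + 10·1 + 1·1 + 3·-1 + 7·-2.

9 0 10
-7 8 9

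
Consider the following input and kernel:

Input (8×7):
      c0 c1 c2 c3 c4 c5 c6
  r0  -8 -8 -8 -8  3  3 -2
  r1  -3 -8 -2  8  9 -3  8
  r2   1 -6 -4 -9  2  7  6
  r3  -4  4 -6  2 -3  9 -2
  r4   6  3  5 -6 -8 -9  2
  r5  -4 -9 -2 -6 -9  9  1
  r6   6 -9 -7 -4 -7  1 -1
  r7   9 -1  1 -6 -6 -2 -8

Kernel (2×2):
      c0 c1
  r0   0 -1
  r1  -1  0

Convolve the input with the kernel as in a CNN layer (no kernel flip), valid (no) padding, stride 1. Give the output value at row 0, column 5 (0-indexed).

5

The receptive field on the input at this output position is [3 -2 / -3 8]. Elementwise product with the kernel and sum: -2·-1 + -3·-1.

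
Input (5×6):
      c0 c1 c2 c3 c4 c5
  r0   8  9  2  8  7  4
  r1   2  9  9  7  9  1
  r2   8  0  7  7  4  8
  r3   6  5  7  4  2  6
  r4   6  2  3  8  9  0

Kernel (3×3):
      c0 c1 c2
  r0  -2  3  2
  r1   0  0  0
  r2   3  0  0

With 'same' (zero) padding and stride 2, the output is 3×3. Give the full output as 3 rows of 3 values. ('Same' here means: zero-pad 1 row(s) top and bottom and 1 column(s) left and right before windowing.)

0 27 21
24 38 27
28 19 10

Output[0,0]: The receptive field on the zero-padded input at this output position is [0 0 0 / 0 8 9 / 0 2 9]. Elementwise product with the kernel and sum: 0·-2 + 0·3 + 0·2 + 0·3.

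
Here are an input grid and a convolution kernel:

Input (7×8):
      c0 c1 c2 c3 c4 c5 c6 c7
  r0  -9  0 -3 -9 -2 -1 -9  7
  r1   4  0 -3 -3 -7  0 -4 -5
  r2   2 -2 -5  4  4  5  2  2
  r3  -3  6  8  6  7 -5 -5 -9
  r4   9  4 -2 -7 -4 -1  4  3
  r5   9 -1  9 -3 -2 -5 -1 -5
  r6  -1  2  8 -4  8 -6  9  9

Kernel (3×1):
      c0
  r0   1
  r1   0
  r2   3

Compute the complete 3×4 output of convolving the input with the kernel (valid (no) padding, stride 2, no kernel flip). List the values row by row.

-3 -18 10 -3
29 -11 -8 14
6 22 20 31

Output[0,0]: The receptive field on the input at this output position is [-9 / 4 / 2]. Elementwise product with the kernel and sum: -9·1 + 2·3.
Output[0,1]: The receptive field on the input at this output position is [-3 / -3 / -5]. Elementwise product with the kernel and sum: -3·1 + -5·3.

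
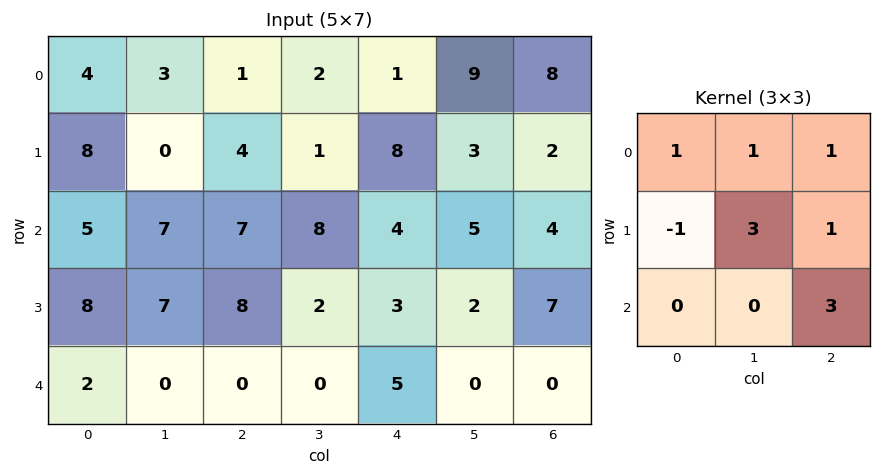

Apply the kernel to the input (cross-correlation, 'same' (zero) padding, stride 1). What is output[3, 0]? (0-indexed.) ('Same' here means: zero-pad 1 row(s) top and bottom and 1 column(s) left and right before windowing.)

The receptive field on the zero-padded input at this output position is [0 5 7 / 0 8 7 / 0 2 0]. Elementwise product with the kernel and sum: 0·1 + 5·1 + 7·1 + 0·-1 + 8·3 + 7·1 + 0·3.

43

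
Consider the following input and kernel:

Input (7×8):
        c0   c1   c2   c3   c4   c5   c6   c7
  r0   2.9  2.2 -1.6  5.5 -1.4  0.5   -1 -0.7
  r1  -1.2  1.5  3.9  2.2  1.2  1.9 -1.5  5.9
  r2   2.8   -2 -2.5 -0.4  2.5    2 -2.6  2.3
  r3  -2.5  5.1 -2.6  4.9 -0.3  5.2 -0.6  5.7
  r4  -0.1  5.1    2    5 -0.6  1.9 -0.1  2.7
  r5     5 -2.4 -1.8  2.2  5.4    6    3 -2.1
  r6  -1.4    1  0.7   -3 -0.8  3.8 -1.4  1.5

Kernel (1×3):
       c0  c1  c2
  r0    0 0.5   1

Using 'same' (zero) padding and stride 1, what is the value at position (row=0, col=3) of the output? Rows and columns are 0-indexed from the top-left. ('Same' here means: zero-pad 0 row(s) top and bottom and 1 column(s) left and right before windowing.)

1.35

The receptive field on the zero-padded input at this output position is [-1.6 5.5 -1.4]. Elementwise product with the kernel and sum: 5.5·0.5 + -1.4·1.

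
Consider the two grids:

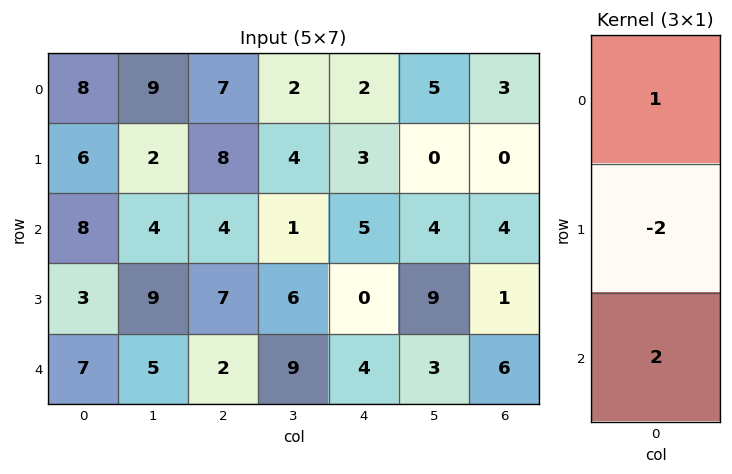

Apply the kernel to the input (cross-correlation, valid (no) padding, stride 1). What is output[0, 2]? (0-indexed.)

The receptive field on the input at this output position is [7 / 8 / 4]. Elementwise product with the kernel and sum: 7·1 + 8·-2 + 4·2.

-1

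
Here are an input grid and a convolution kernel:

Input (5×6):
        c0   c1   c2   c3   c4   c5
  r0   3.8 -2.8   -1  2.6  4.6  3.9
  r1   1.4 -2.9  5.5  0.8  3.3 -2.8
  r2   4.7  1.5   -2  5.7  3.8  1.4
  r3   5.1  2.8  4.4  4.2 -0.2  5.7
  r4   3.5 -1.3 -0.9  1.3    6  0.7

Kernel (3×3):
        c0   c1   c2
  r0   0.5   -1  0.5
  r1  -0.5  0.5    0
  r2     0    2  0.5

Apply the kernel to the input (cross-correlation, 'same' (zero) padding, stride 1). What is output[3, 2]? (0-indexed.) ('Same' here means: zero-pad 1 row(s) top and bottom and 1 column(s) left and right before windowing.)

The receptive field on the zero-padded input at this output position is [1.5 -2 5.7 / 2.8 4.4 4.2 / -1.3 -0.9 1.3]. Elementwise product with the kernel and sum: 1.5·0.5 + -2·-1 + 5.7·0.5 + 2.8·-0.5 + 4.4·0.5 + -0.9·2 + 1.3·0.5.

5.25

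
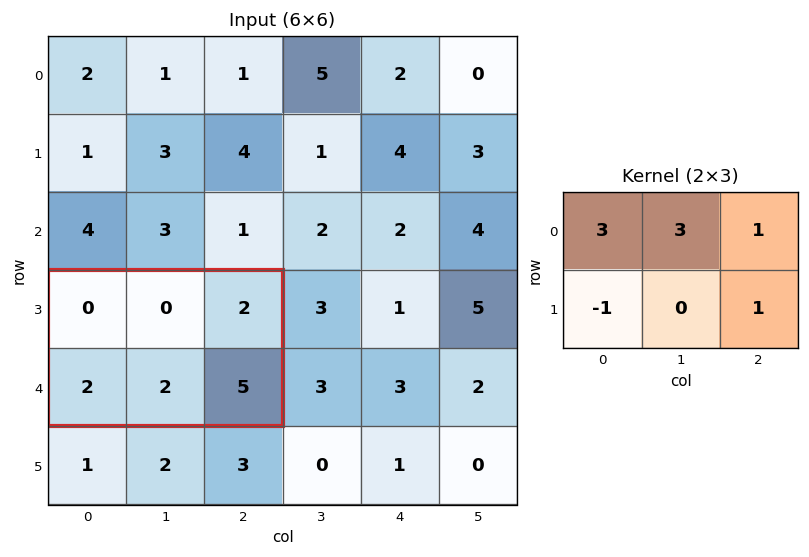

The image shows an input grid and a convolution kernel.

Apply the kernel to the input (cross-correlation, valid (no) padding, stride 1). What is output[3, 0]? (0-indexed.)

5

The receptive field on the input at this output position is [0 0 2 / 2 2 5]. Elementwise product with the kernel and sum: 0·3 + 0·3 + 2·1 + 2·-1 + 5·1.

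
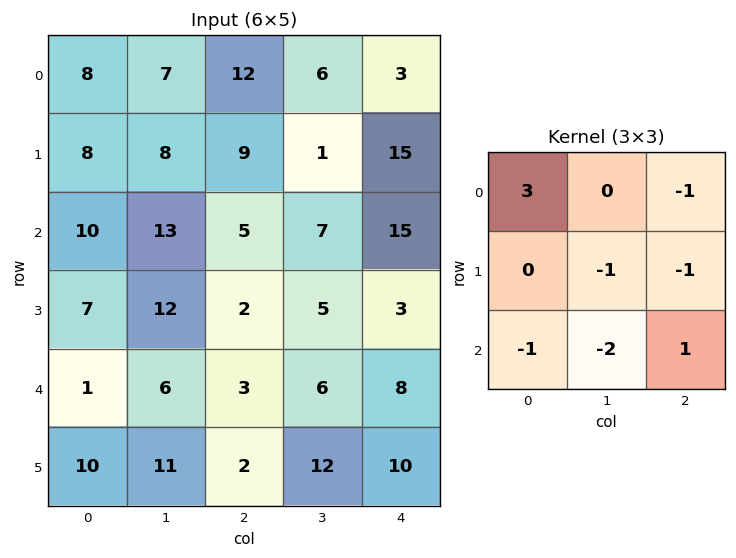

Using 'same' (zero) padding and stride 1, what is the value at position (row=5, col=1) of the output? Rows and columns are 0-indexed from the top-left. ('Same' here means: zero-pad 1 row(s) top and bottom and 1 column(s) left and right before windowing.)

The receptive field on the zero-padded input at this output position is [1 6 3 / 10 11 2 / 0 0 0]. Elementwise product with the kernel and sum: 1·3 + 3·-1 + 11·-1 + 2·-1 + 0·-1 + 0·-2 + 0·1.

-13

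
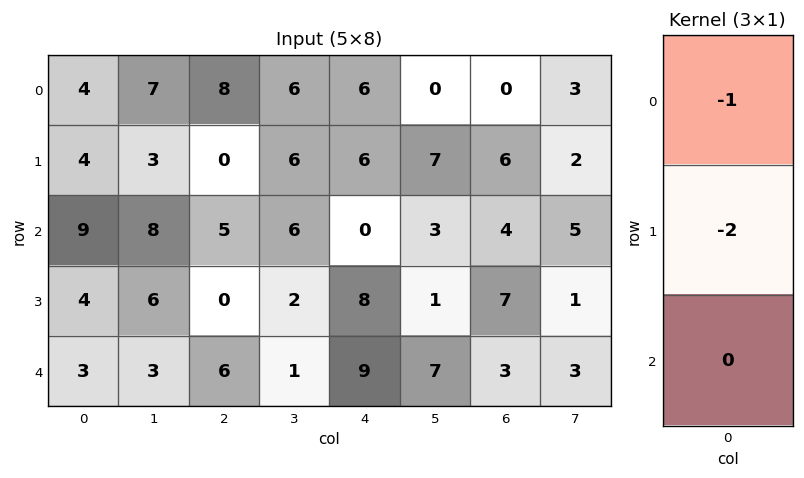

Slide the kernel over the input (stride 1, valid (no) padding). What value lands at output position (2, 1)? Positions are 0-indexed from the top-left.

The receptive field on the input at this output position is [8 / 6 / 3]. Elementwise product with the kernel and sum: 8·-1 + 6·-2.

-20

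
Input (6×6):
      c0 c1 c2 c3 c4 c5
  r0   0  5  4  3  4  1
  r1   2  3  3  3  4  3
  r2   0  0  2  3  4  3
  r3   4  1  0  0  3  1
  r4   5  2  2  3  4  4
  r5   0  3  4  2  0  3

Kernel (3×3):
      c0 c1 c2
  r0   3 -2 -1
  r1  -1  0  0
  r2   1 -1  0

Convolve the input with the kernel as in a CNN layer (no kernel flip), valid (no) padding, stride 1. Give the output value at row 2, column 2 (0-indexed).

-5

The receptive field on the input at this output position is [2 3 4 / 0 0 3 / 2 3 4]. Elementwise product with the kernel and sum: 2·3 + 3·-2 + 4·-1 + 0·-1 + 2·1 + 3·-1.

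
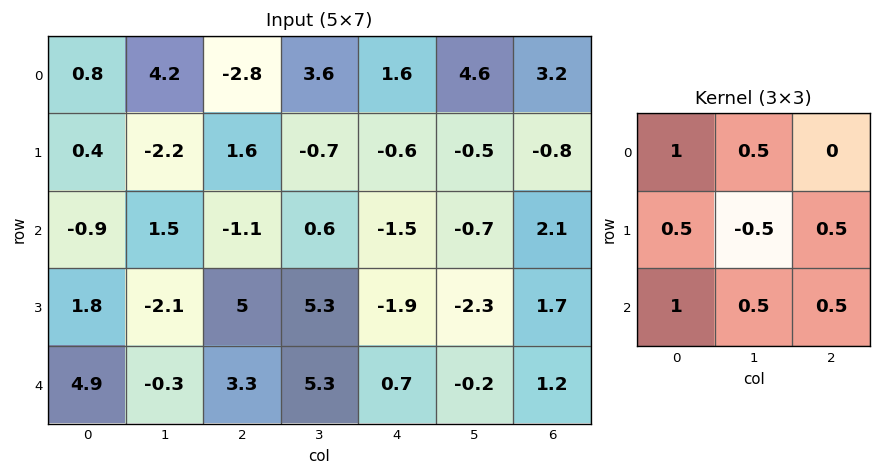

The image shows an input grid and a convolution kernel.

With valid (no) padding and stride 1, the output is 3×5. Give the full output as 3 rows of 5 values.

4.3 1.8 -1.7 3.6 2.65
0.8 3.25 6.35 2.9 -2.4
10.7 4.05 4.4 7.85 0.4

Output[0,0]: The receptive field on the input at this output position is [0.8 4.2 -2.8 / 0.4 -2.2 1.6 / -0.9 1.5 -1.1]. Elementwise product with the kernel and sum: 0.8·1 + 4.2·0.5 + 0.4·0.5 + -2.2·-0.5 + 1.6·0.5 + -0.9·1 + 1.5·0.5 + -1.1·0.5.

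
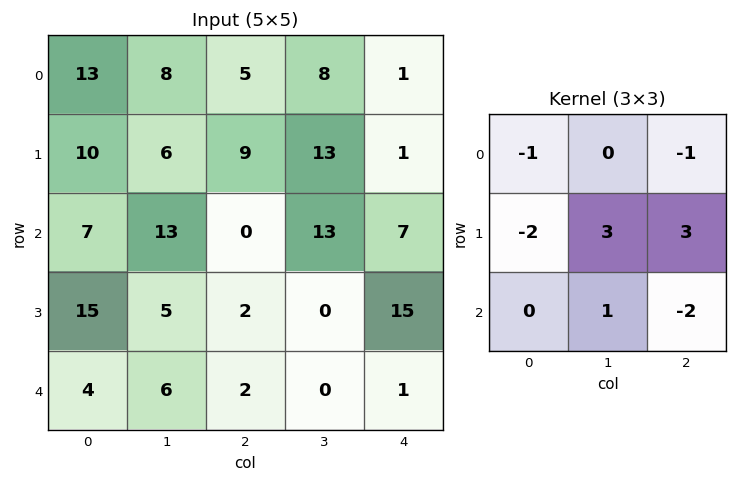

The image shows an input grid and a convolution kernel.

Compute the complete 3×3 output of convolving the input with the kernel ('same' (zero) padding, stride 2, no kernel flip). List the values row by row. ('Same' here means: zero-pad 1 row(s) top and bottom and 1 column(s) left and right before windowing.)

61 6 -12
59 -4 -3
25 -11 3

Output[0,0]: The receptive field on the zero-padded input at this output position is [0 0 0 / 0 13 8 / 0 10 6]. Elementwise product with the kernel and sum: 0·-1 + 0·-1 + 0·-2 + 13·3 + 8·3 + 10·1 + 6·-2.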